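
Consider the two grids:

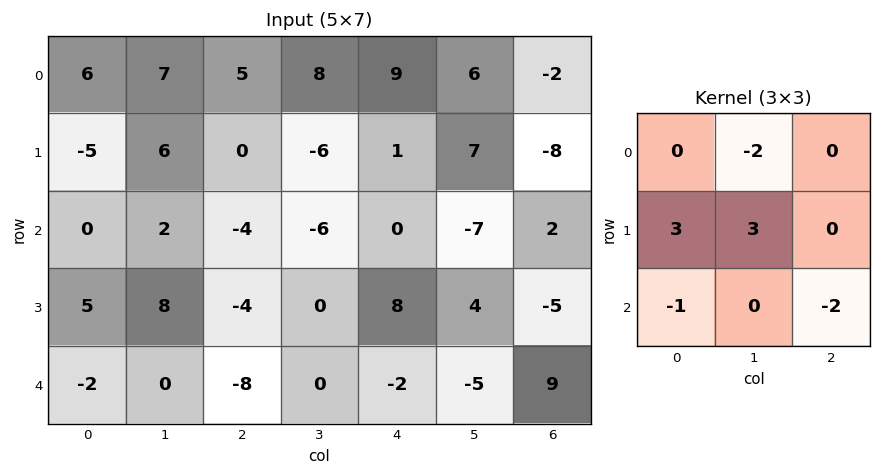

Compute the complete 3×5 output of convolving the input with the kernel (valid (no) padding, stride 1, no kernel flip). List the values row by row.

-3 18 -30 -13 8
-3 -14 -30 -28 -33
53 20 12 34 34

Output[0,0]: The receptive field on the input at this output position is [6 7 5 / -5 6 0 / 0 2 -4]. Elementwise product with the kernel and sum: 7·-2 + -5·3 + 6·3 + 0·-1 + -4·-2.
Output[0,1]: The receptive field on the input at this output position is [7 5 8 / 6 0 -6 / 2 -4 -6]. Elementwise product with the kernel and sum: 5·-2 + 6·3 + 0·3 + 2·-1 + -6·-2.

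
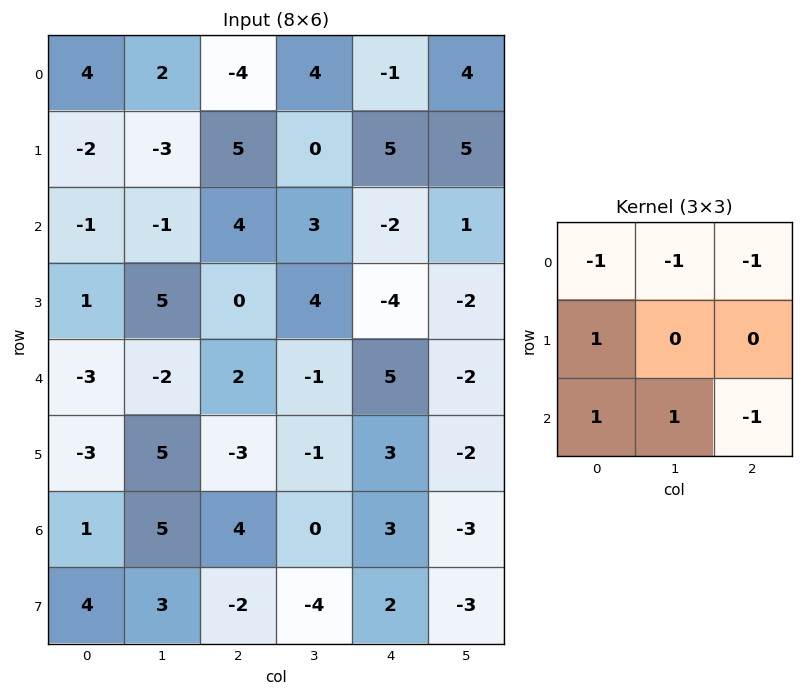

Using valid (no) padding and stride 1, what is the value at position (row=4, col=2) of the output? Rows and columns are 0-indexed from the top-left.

-8

The receptive field on the input at this output position is [2 -1 5 / -3 -1 3 / 4 0 3]. Elementwise product with the kernel and sum: 2·-1 + -1·-1 + 5·-1 + -3·1 + 4·1 + 0·1 + 3·-1.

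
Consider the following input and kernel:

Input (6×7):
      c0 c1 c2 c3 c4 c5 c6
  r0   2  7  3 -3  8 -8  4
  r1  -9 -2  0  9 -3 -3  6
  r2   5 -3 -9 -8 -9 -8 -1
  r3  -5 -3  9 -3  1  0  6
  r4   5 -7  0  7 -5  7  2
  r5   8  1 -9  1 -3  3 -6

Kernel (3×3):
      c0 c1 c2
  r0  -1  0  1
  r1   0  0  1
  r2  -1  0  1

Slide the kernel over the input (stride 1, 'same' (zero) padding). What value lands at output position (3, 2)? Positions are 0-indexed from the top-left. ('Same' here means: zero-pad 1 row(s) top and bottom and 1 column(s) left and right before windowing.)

6

The receptive field on the zero-padded input at this output position is [-3 -9 -8 / -3 9 -3 / -7 0 7]. Elementwise product with the kernel and sum: -3·-1 + -8·1 + -3·1 + -7·-1 + 7·1.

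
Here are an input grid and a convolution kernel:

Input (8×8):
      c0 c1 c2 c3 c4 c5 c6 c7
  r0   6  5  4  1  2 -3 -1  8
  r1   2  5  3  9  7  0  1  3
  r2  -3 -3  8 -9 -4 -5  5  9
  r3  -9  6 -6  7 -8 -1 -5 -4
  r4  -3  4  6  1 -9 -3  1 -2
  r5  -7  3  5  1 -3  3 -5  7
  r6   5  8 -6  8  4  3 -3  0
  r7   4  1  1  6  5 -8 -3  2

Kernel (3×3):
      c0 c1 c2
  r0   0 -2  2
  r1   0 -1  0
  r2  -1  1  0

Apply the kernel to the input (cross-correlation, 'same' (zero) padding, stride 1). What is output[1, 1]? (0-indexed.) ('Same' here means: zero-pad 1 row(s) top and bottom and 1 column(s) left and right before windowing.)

The receptive field on the zero-padded input at this output position is [6 5 4 / 2 5 3 / -3 -3 8]. Elementwise product with the kernel and sum: 5·-2 + 4·2 + 5·-1 + -3·-1 + -3·1.

-7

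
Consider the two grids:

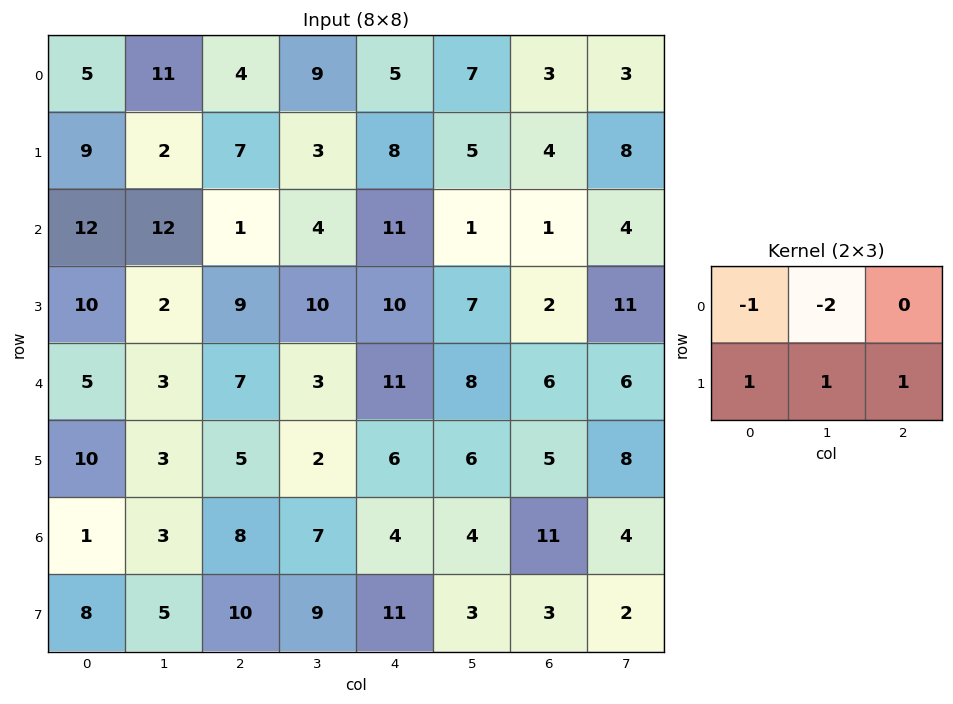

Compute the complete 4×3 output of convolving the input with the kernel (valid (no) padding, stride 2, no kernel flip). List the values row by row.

-9 -4 -2
-15 20 6
7 0 -10
16 8 5

Output[0,0]: The receptive field on the input at this output position is [5 11 4 / 9 2 7]. Elementwise product with the kernel and sum: 5·-1 + 11·-2 + 9·1 + 2·1 + 7·1.
Output[0,1]: The receptive field on the input at this output position is [4 9 5 / 7 3 8]. Elementwise product with the kernel and sum: 4·-1 + 9·-2 + 7·1 + 3·1 + 8·1.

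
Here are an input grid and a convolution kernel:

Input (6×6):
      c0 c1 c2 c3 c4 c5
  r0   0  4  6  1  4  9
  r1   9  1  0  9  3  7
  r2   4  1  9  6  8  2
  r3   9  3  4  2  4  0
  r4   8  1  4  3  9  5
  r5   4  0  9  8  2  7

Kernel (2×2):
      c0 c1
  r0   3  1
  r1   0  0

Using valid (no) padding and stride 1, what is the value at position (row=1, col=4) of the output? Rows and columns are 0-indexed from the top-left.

The receptive field on the input at this output position is [3 7 / 8 2]. Elementwise product with the kernel and sum: 3·3 + 7·1.

16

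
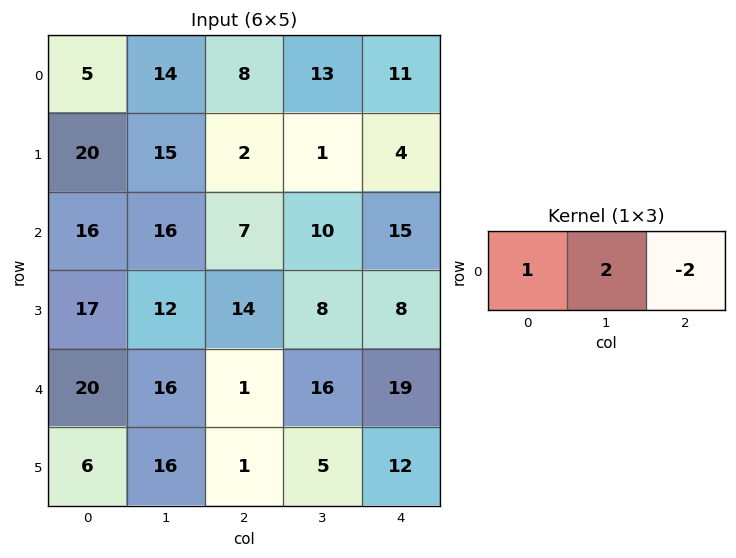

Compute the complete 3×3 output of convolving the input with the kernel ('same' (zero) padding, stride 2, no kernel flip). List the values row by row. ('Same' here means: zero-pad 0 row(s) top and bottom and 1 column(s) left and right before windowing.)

-18 4 35
0 10 40
8 -14 54

Output[0,0]: The receptive field on the zero-padded input at this output position is [0 5 14]. Elementwise product with the kernel and sum: 0·1 + 5·2 + 14·-2.
Output[0,1]: The receptive field on the zero-padded input at this output position is [14 8 13]. Elementwise product with the kernel and sum: 14·1 + 8·2 + 13·-2.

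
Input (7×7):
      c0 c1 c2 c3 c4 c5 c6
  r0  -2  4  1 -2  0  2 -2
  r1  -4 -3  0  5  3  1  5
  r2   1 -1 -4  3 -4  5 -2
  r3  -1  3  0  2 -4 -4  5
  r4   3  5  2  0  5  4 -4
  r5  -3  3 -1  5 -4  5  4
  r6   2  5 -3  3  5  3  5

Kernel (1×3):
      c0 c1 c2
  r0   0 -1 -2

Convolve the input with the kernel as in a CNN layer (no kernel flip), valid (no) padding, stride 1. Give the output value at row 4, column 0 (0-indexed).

The receptive field on the input at this output position is [3 5 2]. Elementwise product with the kernel and sum: 5·-1 + 2·-2.

-9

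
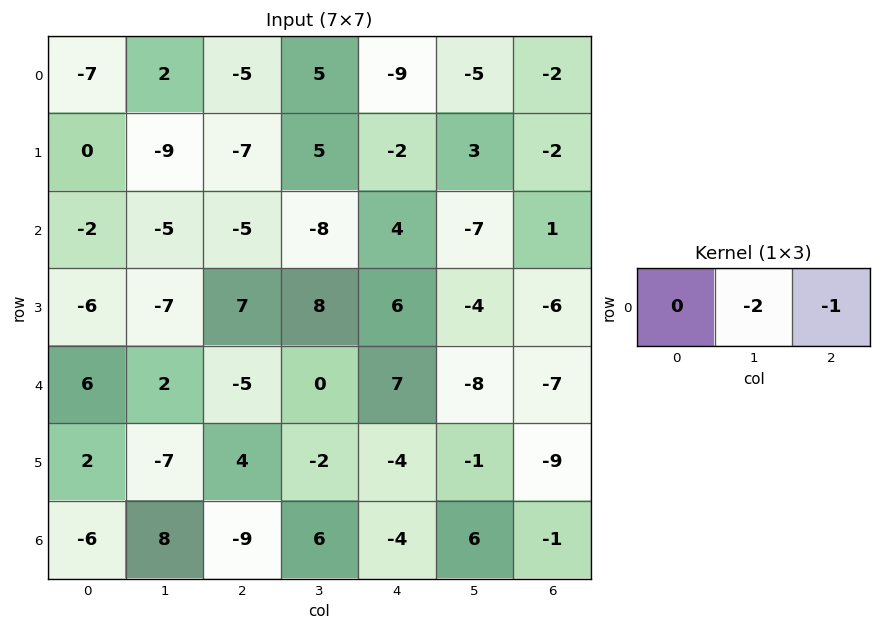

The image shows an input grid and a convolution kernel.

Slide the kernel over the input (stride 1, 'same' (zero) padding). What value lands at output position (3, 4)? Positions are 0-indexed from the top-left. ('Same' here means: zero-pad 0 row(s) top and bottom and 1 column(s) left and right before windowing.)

The receptive field on the zero-padded input at this output position is [8 6 -4]. Elementwise product with the kernel and sum: 6·-2 + -4·-1.

-8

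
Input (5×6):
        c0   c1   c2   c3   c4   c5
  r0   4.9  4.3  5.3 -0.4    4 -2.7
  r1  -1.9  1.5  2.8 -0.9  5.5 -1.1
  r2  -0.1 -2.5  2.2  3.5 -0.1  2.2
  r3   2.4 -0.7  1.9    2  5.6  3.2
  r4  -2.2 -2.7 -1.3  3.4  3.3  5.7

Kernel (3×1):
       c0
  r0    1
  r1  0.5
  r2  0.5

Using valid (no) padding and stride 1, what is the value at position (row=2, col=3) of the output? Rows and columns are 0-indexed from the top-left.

6.2

The receptive field on the input at this output position is [3.5 / 2 / 3.4]. Elementwise product with the kernel and sum: 3.5·1 + 2·0.5 + 3.4·0.5.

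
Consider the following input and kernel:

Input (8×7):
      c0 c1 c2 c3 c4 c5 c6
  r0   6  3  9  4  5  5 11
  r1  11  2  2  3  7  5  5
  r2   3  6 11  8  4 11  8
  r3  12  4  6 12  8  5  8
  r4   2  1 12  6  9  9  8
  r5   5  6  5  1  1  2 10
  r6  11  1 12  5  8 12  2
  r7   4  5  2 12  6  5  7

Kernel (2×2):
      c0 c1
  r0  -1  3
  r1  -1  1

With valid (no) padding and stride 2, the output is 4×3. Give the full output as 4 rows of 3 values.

-6 4 8
7 19 26
2 2 19
-7 13 27

Output[0,0]: The receptive field on the input at this output position is [6 3 / 11 2]. Elementwise product with the kernel and sum: 6·-1 + 3·3 + 11·-1 + 2·1.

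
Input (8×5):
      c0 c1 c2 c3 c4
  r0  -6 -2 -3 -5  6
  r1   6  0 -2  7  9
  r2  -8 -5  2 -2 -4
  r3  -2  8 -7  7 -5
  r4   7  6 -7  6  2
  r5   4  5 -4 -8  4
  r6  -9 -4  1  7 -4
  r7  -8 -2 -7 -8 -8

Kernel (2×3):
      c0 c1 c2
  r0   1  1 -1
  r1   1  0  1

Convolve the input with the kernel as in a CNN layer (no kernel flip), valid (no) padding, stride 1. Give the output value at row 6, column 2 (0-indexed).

The receptive field on the input at this output position is [1 7 -4 / -7 -8 -8]. Elementwise product with the kernel and sum: 1·1 + 7·1 + -4·-1 + -7·1 + -8·1.

-3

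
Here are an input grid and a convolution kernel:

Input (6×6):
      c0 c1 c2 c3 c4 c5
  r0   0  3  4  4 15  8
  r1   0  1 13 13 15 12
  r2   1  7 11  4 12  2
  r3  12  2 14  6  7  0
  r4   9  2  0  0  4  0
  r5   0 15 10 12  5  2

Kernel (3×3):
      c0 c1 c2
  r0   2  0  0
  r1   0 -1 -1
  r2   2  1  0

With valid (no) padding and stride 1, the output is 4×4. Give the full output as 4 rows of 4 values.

-5 5 6 1
8 5 44 31
6 -2 9 5
37 44 56 37

Output[0,0]: The receptive field on the input at this output position is [0 3 4 / 0 1 13 / 1 7 11]. Elementwise product with the kernel and sum: 0·2 + 1·-1 + 13·-1 + 1·2 + 7·1.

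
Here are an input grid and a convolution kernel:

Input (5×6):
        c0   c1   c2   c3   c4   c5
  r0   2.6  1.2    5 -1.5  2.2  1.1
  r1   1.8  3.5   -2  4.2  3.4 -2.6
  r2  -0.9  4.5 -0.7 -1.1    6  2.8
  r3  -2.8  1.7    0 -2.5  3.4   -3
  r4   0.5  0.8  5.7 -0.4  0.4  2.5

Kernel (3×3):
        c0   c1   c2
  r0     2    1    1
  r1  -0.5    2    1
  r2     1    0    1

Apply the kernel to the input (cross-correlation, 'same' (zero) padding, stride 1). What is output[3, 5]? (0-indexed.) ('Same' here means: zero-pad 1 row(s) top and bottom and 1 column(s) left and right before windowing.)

The receptive field on the zero-padded input at this output position is [6 2.8 0 / 3.4 -3 0 / 0.4 2.5 0]. Elementwise product with the kernel and sum: 6·2 + 2.8·1 + 0·1 + 3.4·-0.5 + -3·2 + 0·1 + 0.4·1 + 0·1.

7.5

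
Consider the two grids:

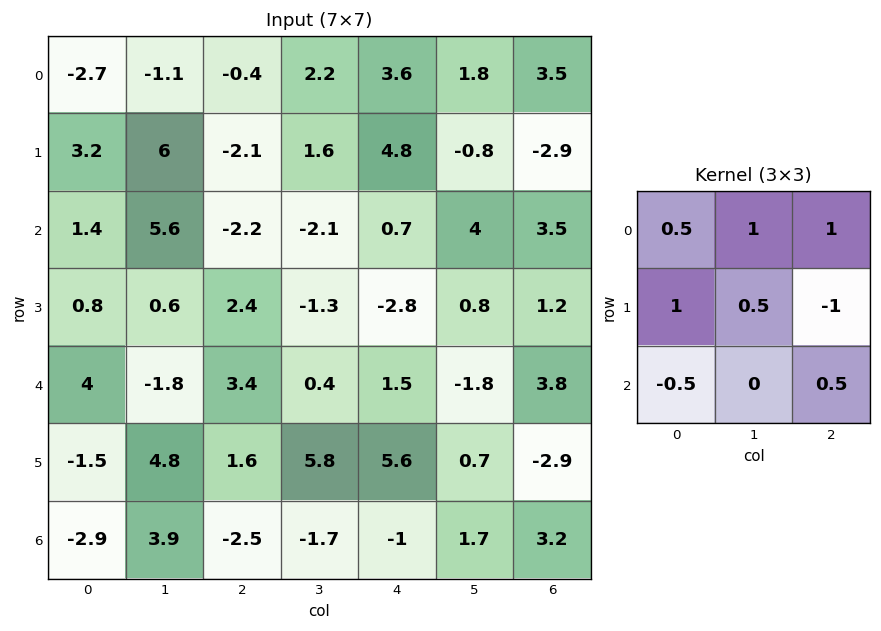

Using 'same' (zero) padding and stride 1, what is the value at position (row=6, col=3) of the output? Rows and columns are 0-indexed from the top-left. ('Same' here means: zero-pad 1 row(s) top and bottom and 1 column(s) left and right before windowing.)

9.85

The receptive field on the zero-padded input at this output position is [1.6 5.8 5.6 / -2.5 -1.7 -1 / 0 0 0]. Elementwise product with the kernel and sum: 1.6·0.5 + 5.8·1 + 5.6·1 + -2.5·1 + -1.7·0.5 + -1·-1 + 0·-0.5 + 0·0.5.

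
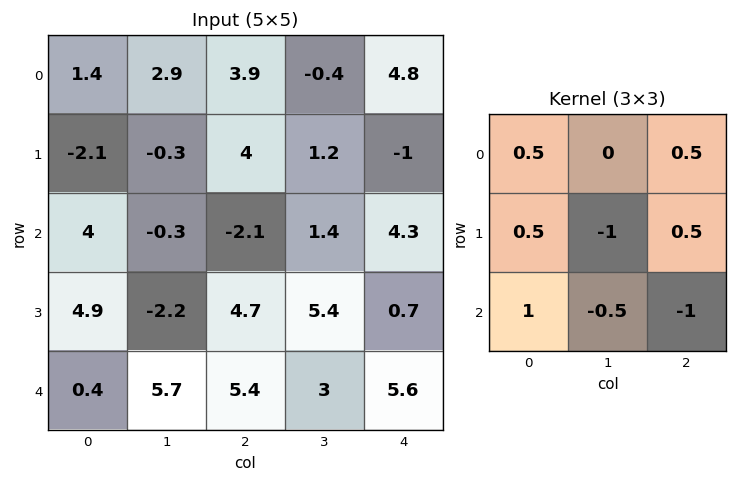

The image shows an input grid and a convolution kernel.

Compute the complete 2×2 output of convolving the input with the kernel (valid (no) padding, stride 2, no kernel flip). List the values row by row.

Output[0,0]: The receptive field on the input at this output position is [1.4 2.9 3.9 / -2.1 -0.3 4 / 4 -0.3 -2.1]. Elementwise product with the kernel and sum: 1.4·0.5 + 3.9·0.5 + -2.1·0.5 + -0.3·-1 + 4·0.5 + 4·1 + -0.3·-0.5 + -2.1·-1.

10.15 -2.45
0.1 -3.3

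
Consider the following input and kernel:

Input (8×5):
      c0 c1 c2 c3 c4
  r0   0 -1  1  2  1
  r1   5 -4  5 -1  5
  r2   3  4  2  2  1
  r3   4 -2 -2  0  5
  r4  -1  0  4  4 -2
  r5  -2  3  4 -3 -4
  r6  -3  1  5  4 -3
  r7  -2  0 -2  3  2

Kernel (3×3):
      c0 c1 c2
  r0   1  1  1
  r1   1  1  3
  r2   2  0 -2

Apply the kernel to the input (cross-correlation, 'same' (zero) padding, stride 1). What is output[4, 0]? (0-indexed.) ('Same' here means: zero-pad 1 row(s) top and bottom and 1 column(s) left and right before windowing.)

The receptive field on the zero-padded input at this output position is [0 4 -2 / 0 -1 0 / 0 -2 3]. Elementwise product with the kernel and sum: 0·1 + 4·1 + -2·1 + 0·1 + -1·1 + 0·3 + 0·2 + 3·-2.

-5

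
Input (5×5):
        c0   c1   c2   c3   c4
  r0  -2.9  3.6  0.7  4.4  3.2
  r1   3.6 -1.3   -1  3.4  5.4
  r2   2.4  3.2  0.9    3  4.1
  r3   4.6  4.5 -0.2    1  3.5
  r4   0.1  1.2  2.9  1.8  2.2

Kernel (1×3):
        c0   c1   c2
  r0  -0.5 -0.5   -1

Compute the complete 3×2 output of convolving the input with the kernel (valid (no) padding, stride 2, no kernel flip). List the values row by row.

Output[0,0]: The receptive field on the input at this output position is [-2.9 3.6 0.7]. Elementwise product with the kernel and sum: -2.9·-0.5 + 3.6·-0.5 + 0.7·-1.
Output[0,1]: The receptive field on the input at this output position is [0.7 4.4 3.2]. Elementwise product with the kernel and sum: 0.7·-0.5 + 4.4·-0.5 + 3.2·-1.

-1.05 -5.75
-3.7 -6.05
-3.55 -4.55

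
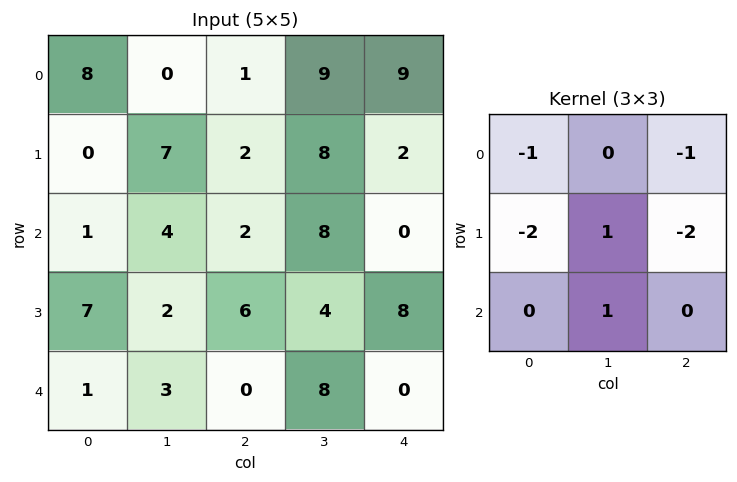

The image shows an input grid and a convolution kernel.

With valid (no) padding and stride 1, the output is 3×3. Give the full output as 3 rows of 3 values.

Output[0,0]: The receptive field on the input at this output position is [8 0 1 / 0 7 2 / 1 4 2]. Elementwise product with the kernel and sum: 8·-1 + 1·-1 + 0·-2 + 7·1 + 2·-2 + 4·1.
Output[0,1]: The receptive field on the input at this output position is [0 1 9 / 7 2 8 / 4 2 8]. Elementwise product with the kernel and sum: 0·-1 + 9·-1 + 7·-2 + 2·1 + 8·-2 + 2·1.

-2 -35 -2
-2 -31 4
-24 -18 -18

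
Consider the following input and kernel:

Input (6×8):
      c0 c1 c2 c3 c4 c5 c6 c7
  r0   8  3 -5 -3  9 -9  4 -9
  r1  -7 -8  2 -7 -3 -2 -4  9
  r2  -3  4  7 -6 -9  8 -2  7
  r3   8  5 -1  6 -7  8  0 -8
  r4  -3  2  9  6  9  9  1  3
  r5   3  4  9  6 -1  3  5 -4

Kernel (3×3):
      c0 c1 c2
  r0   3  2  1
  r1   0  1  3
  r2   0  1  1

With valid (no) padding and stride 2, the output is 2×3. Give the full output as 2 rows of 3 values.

34 -43 5
19 0 5

Output[0,0]: The receptive field on the input at this output position is [8 3 -5 / -7 -8 2 / -3 4 7]. Elementwise product with the kernel and sum: 8·3 + 3·2 + -5·1 + -8·1 + 2·3 + 4·1 + 7·1.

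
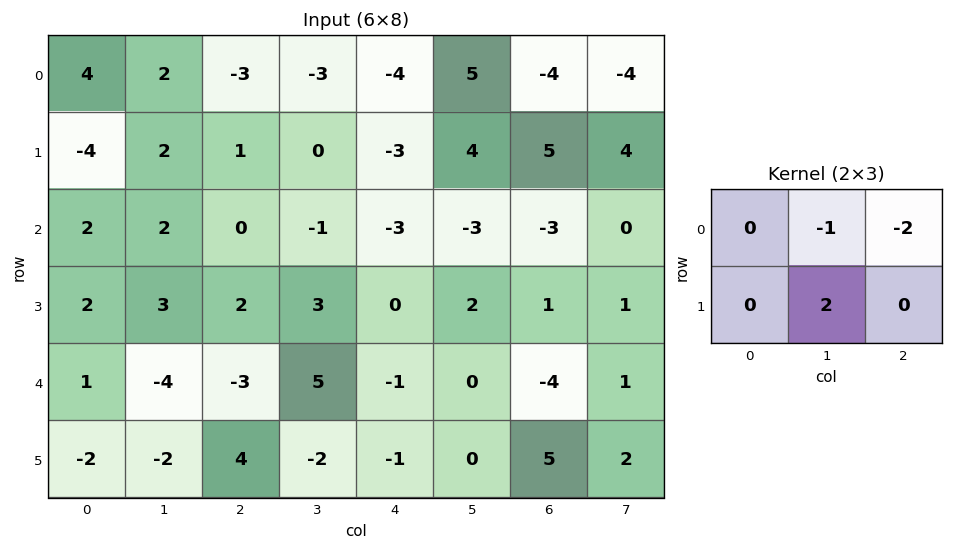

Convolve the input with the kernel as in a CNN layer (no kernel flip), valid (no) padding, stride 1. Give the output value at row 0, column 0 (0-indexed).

The receptive field on the input at this output position is [4 2 -3 / -4 2 1]. Elementwise product with the kernel and sum: 2·-1 + -3·-2 + 2·2.

8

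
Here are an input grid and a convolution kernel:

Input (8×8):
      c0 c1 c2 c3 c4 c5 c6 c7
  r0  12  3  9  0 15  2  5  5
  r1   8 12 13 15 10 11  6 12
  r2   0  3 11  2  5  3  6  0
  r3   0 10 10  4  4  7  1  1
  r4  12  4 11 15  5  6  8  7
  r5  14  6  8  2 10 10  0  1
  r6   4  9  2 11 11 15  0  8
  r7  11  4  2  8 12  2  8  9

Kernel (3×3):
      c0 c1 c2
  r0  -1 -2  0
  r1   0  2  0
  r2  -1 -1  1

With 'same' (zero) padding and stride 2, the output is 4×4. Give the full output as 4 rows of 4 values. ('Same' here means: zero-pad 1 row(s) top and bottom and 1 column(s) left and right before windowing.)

28 8 16 5
-6 -32 -26 -18
16 -20 -4 -2
-27 -16 -18 -11

Output[0,0]: The receptive field on the zero-padded input at this output position is [0 0 0 / 0 12 3 / 0 8 12]. Elementwise product with the kernel and sum: 0·-1 + 0·-2 + 12·2 + 0·-1 + 8·-1 + 12·1.
Output[0,1]: The receptive field on the zero-padded input at this output position is [0 0 0 / 3 9 0 / 12 13 15]. Elementwise product with the kernel and sum: 0·-1 + 0·-2 + 9·2 + 12·-1 + 13·-1 + 15·1.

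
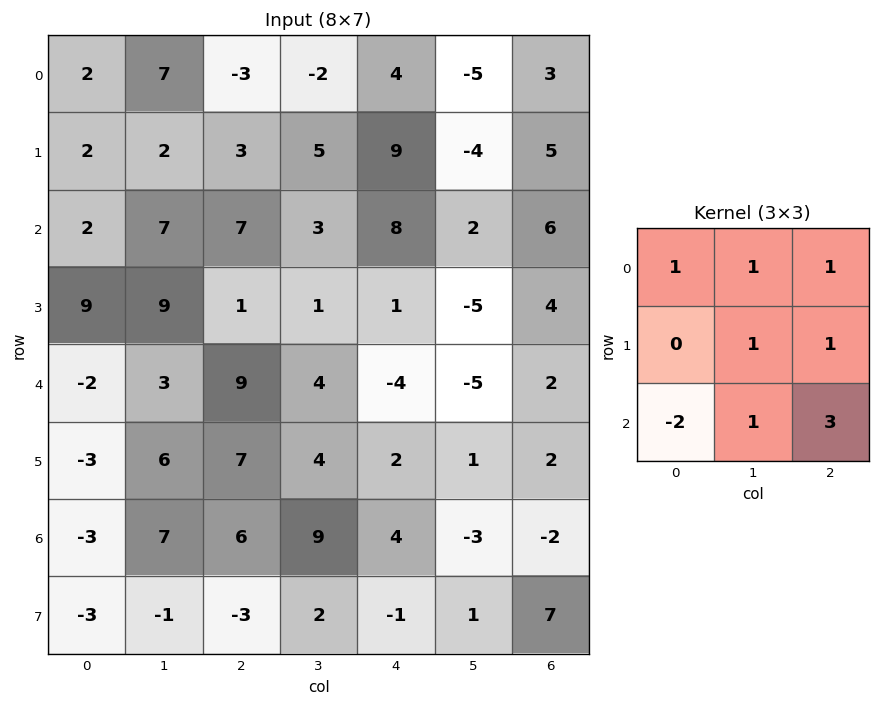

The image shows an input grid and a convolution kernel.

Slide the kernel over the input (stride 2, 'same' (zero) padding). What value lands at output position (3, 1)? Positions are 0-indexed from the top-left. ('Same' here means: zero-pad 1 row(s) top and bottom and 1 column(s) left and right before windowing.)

37

The receptive field on the zero-padded input at this output position is [6 7 4 / 7 6 9 / -1 -3 2]. Elementwise product with the kernel and sum: 6·1 + 7·1 + 4·1 + 6·1 + 9·1 + -1·-2 + -3·1 + 2·3.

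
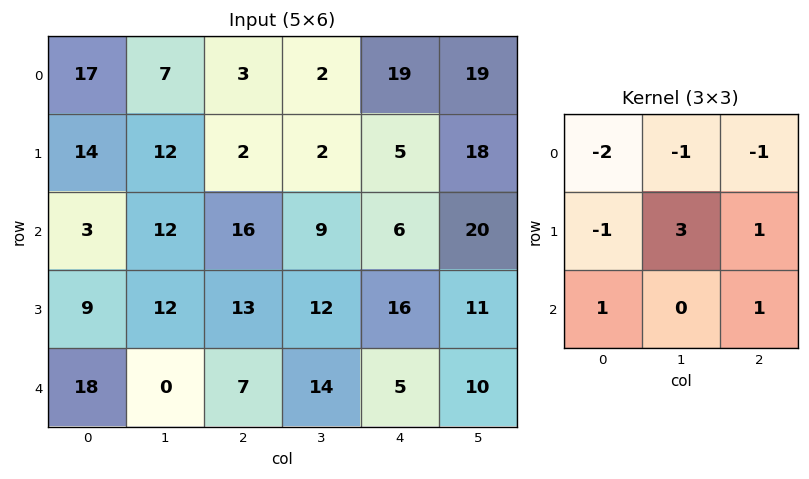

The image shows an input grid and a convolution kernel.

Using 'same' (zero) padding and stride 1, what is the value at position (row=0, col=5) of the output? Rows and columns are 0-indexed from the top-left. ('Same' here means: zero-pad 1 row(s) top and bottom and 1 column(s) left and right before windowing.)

The receptive field on the zero-padded input at this output position is [0 0 0 / 19 19 0 / 5 18 0]. Elementwise product with the kernel and sum: 0·-2 + 0·-1 + 0·-1 + 19·-1 + 19·3 + 0·1 + 5·1 + 0·1.

43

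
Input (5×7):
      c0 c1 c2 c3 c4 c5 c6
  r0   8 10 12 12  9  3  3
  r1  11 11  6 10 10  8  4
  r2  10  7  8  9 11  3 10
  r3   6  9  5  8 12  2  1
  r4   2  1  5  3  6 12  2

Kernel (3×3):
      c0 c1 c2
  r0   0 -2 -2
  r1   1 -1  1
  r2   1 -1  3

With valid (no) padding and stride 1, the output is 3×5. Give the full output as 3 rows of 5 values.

-11 -7 -4 -9 32
-11 4 3 -33 7
-12 -17 -11 3 -15

Output[0,0]: The receptive field on the input at this output position is [8 10 12 / 11 11 6 / 10 7 8]. Elementwise product with the kernel and sum: 10·-2 + 12·-2 + 11·1 + 11·-1 + 6·1 + 10·1 + 7·-1 + 8·3.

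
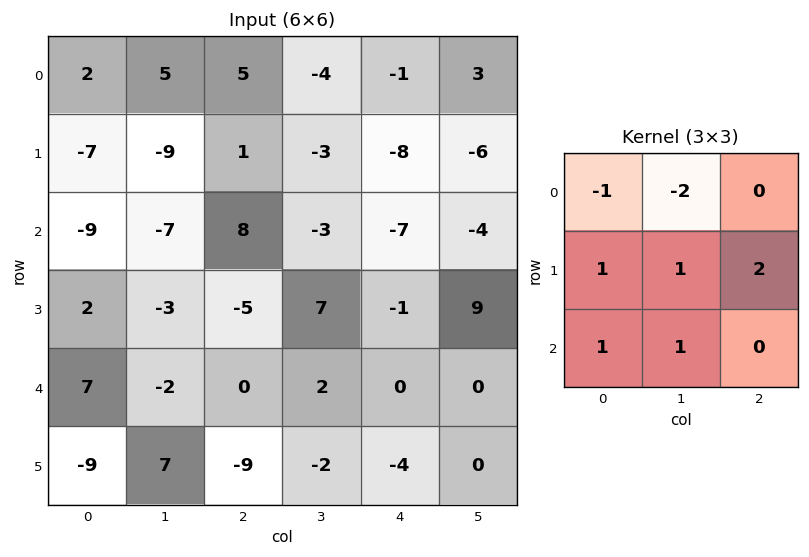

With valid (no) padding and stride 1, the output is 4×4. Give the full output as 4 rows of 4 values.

Output[0,0]: The receptive field on the input at this output position is [2 5 5 / -7 -9 1 / -9 -7 8]. Elementwise product with the kernel and sum: 2·-1 + 5·-2 + -7·1 + -9·1 + 1·2 + -9·1 + -7·1.
Output[0,1]: The receptive field on the input at this output position is [5 5 -4 / -9 1 -3 / -7 8 -3]. Elementwise product with the kernel and sum: 5·-1 + 5·-2 + -9·1 + 1·1 + -3·2 + -7·1 + 8·1.

-42 -28 -10 -27
24 -6 -2 7
17 -5 0 43
7 13 -18 -9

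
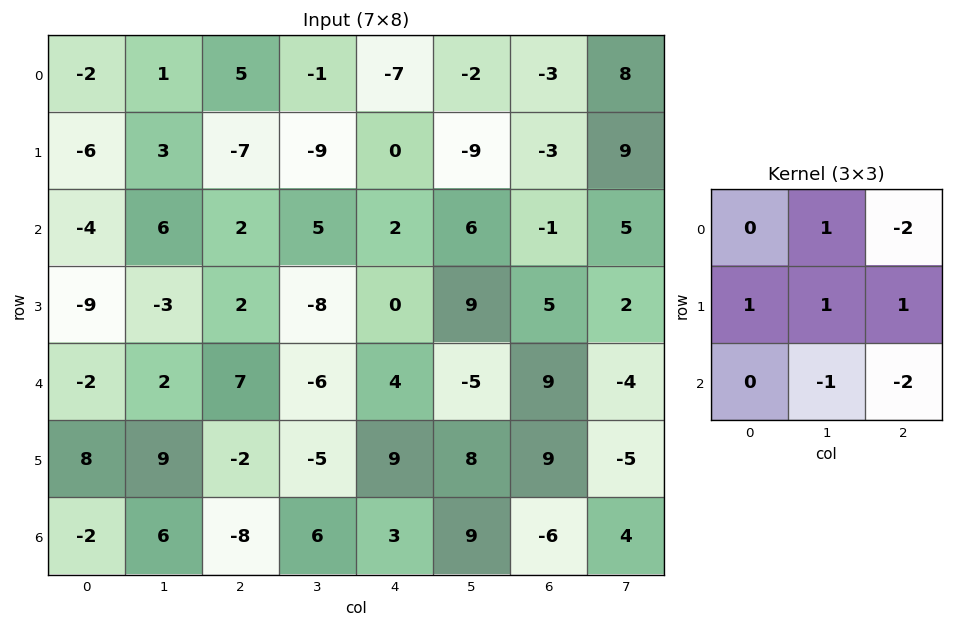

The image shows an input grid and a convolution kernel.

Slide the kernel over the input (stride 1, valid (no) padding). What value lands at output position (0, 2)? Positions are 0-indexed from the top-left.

-12

The receptive field on the input at this output position is [5 -1 -7 / -7 -9 0 / 2 5 2]. Elementwise product with the kernel and sum: -1·1 + -7·-2 + -7·1 + -9·1 + 0·1 + 5·-1 + 2·-2.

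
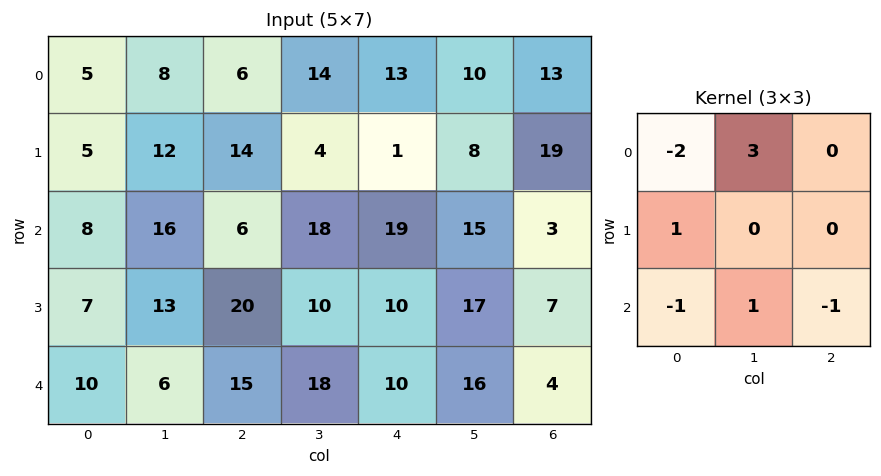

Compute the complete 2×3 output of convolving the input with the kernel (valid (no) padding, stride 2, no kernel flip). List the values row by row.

21 37 -2
20 55 19

Output[0,0]: The receptive field on the input at this output position is [5 8 6 / 5 12 14 / 8 16 6]. Elementwise product with the kernel and sum: 5·-2 + 8·3 + 5·1 + 8·-1 + 16·1 + 6·-1.
Output[0,1]: The receptive field on the input at this output position is [6 14 13 / 14 4 1 / 6 18 19]. Elementwise product with the kernel and sum: 6·-2 + 14·3 + 14·1 + 6·-1 + 18·1 + 19·-1.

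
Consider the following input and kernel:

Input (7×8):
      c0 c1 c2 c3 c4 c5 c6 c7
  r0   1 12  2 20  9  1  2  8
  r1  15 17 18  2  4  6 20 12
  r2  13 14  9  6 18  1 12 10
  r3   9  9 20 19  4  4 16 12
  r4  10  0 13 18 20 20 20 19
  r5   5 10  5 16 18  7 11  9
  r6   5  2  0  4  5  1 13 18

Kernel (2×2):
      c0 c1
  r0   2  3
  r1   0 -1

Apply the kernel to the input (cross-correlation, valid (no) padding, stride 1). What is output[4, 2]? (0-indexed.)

The receptive field on the input at this output position is [13 18 / 5 16]. Elementwise product with the kernel and sum: 13·2 + 18·3 + 16·-1.

64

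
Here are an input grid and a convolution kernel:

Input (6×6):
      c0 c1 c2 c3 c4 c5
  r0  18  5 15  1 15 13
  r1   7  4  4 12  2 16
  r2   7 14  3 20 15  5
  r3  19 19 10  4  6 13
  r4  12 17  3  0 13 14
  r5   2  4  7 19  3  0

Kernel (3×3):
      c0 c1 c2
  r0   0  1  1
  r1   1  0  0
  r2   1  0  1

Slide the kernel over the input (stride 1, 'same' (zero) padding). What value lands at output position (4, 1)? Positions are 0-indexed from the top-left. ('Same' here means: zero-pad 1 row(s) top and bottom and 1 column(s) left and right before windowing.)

The receptive field on the zero-padded input at this output position is [19 19 10 / 12 17 3 / 2 4 7]. Elementwise product with the kernel and sum: 19·1 + 10·1 + 12·1 + 2·1 + 7·1.

50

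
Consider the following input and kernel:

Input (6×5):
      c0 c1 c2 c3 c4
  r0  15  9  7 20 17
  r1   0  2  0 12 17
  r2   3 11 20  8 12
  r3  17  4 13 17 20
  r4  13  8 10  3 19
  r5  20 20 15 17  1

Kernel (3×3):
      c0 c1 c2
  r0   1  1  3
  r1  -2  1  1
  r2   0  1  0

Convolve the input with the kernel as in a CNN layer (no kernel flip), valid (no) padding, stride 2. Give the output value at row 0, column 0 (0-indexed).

The receptive field on the input at this output position is [15 9 7 / 0 2 0 / 3 11 20]. Elementwise product with the kernel and sum: 15·1 + 9·1 + 7·3 + 0·-2 + 2·1 + 0·1 + 11·1.

58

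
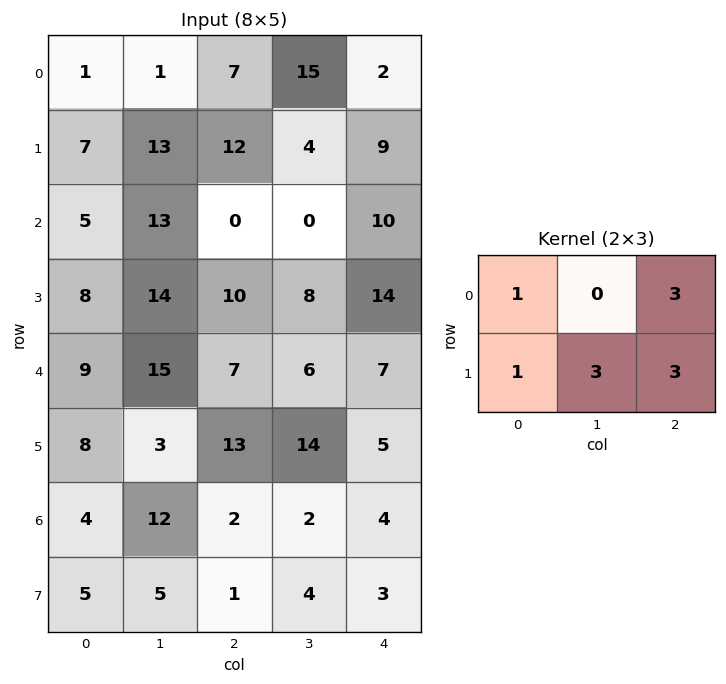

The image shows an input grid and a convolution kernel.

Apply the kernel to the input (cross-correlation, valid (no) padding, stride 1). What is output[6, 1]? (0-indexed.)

The receptive field on the input at this output position is [12 2 2 / 5 1 4]. Elementwise product with the kernel and sum: 12·1 + 2·3 + 5·1 + 1·3 + 4·3.

38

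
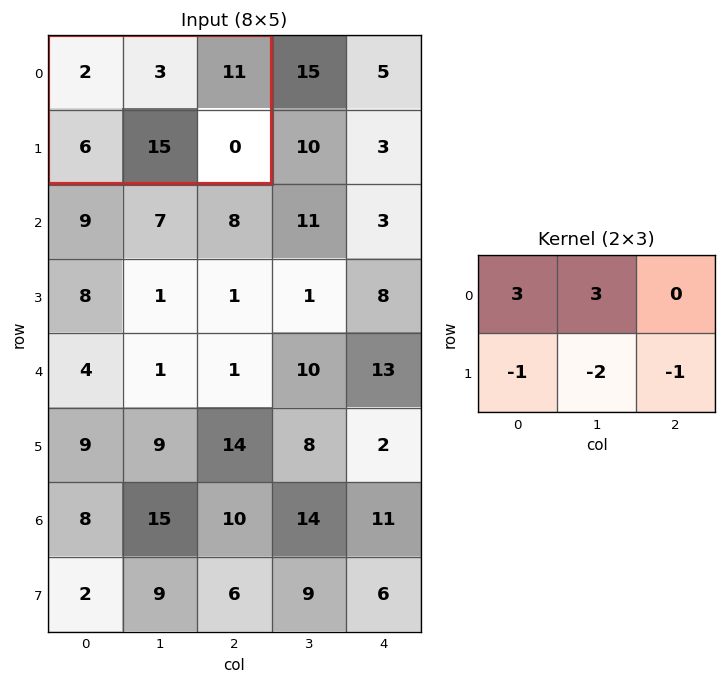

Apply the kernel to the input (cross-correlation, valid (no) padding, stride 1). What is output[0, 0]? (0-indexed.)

-21

The receptive field on the input at this output position is [2 3 11 / 6 15 0]. Elementwise product with the kernel and sum: 2·3 + 3·3 + 6·-1 + 15·-2 + 0·-1.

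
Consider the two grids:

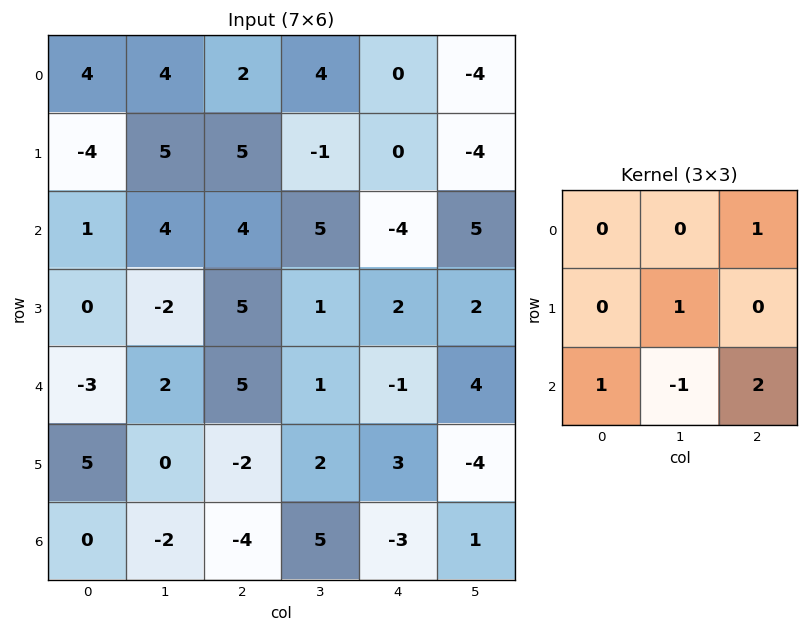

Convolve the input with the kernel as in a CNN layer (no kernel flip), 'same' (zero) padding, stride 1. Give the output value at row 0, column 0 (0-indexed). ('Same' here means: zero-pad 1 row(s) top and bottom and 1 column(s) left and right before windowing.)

18

The receptive field on the zero-padded input at this output position is [0 0 0 / 0 4 4 / 0 -4 5]. Elementwise product with the kernel and sum: 0·1 + 4·1 + 0·1 + -4·-1 + 5·2.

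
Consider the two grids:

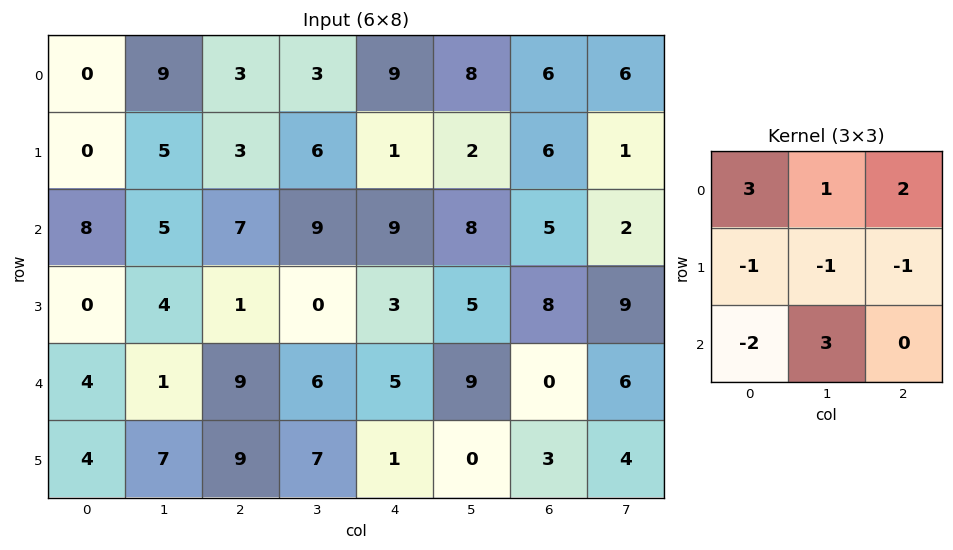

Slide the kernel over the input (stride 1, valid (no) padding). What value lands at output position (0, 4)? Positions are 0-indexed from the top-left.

44

The receptive field on the input at this output position is [9 8 6 / 1 2 6 / 9 8 5]. Elementwise product with the kernel and sum: 9·3 + 8·1 + 6·2 + 1·-1 + 2·-1 + 6·-1 + 9·-2 + 8·3.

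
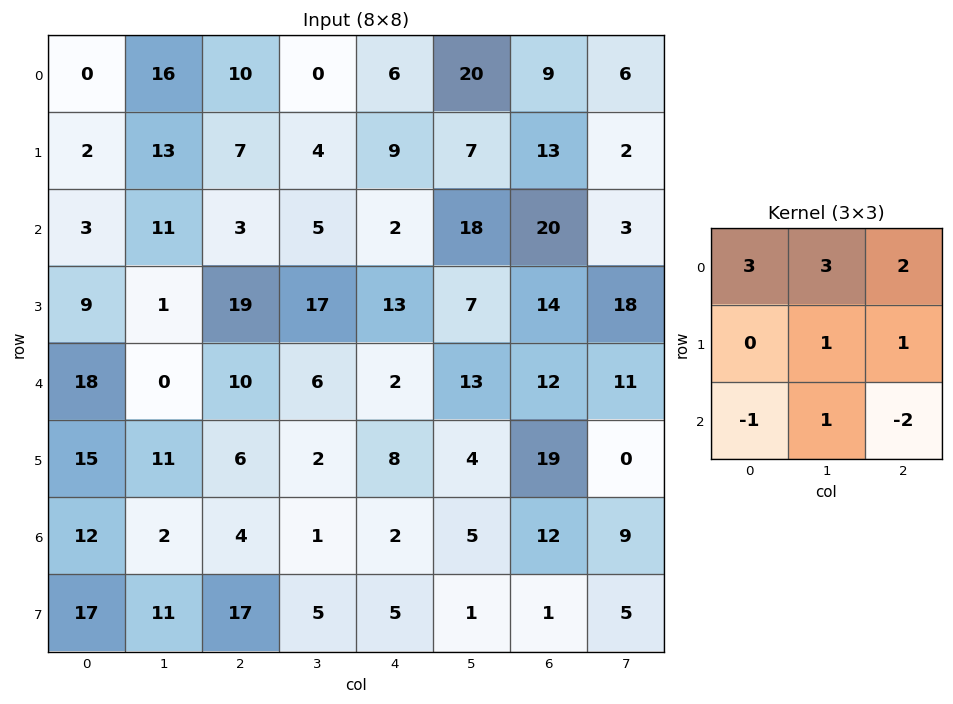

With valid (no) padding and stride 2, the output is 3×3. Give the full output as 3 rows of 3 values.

90 53 92
30 50 108
73 55 71

Output[0,0]: The receptive field on the input at this output position is [0 16 10 / 2 13 7 / 3 11 3]. Elementwise product with the kernel and sum: 0·3 + 16·3 + 10·2 + 13·1 + 7·1 + 3·-1 + 11·1 + 3·-2.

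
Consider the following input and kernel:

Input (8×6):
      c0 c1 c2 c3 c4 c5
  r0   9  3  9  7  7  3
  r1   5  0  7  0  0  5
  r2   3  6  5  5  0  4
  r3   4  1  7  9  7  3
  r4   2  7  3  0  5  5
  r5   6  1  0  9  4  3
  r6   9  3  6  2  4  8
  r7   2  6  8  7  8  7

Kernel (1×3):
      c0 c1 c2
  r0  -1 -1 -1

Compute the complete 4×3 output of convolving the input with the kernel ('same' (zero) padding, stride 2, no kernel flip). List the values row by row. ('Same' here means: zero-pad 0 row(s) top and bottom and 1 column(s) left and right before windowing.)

Output[0,0]: The receptive field on the zero-padded input at this output position is [0 9 3]. Elementwise product with the kernel and sum: 0·-1 + 9·-1 + 3·-1.

-12 -19 -17
-9 -16 -9
-9 -10 -10
-12 -11 -14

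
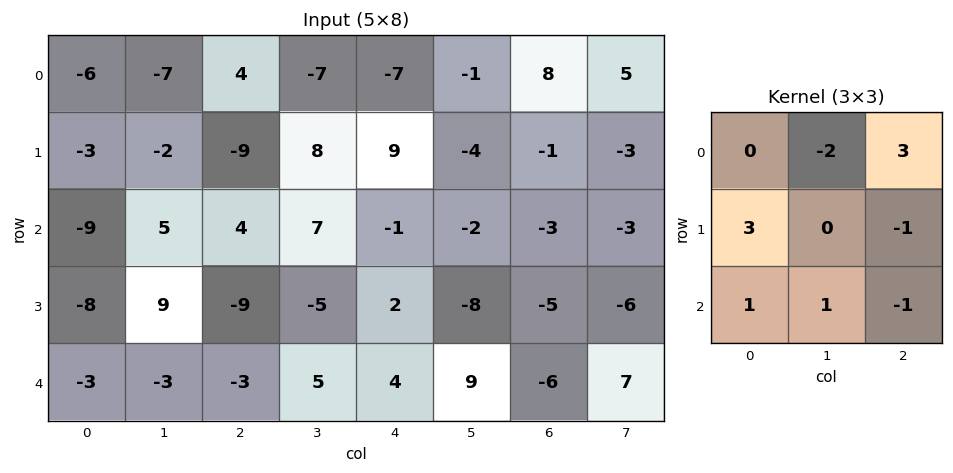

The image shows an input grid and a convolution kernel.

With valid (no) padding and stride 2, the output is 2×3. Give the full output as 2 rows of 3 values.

18 -31 54
-16 -48 25

Output[0,0]: The receptive field on the input at this output position is [-6 -7 4 / -3 -2 -9 / -9 5 4]. Elementwise product with the kernel and sum: -7·-2 + 4·3 + -3·3 + -9·-1 + -9·1 + 5·1 + 4·-1.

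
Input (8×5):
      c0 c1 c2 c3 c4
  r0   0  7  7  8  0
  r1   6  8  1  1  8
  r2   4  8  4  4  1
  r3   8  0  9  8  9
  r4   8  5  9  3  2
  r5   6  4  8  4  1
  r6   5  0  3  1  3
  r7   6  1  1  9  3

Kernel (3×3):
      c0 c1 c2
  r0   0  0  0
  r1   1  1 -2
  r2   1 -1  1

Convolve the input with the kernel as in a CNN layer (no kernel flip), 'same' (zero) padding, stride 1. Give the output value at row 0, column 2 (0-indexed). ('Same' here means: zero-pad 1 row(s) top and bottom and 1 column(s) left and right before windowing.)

6

The receptive field on the zero-padded input at this output position is [0 0 0 / 7 7 8 / 8 1 1]. Elementwise product with the kernel and sum: 7·1 + 7·1 + 8·-2 + 8·1 + 1·-1 + 1·1.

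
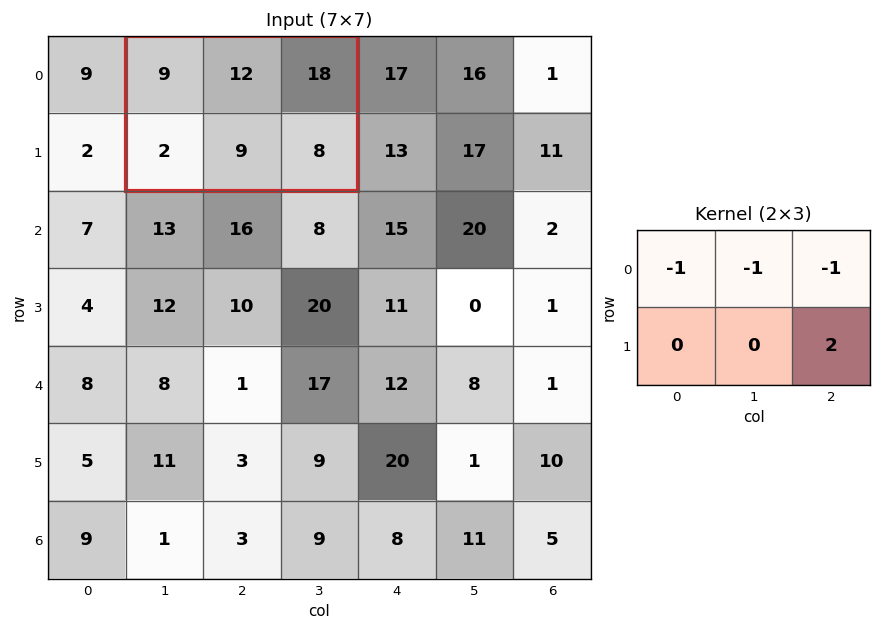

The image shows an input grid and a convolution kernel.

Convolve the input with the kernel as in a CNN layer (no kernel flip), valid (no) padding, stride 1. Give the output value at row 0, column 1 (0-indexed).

The receptive field on the input at this output position is [9 12 18 / 2 9 8]. Elementwise product with the kernel and sum: 9·-1 + 12·-1 + 18·-1 + 8·2.

-23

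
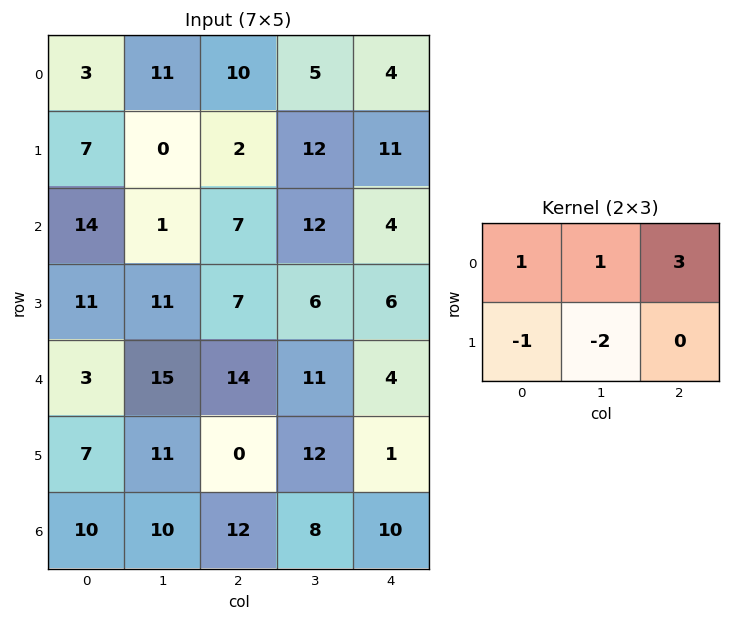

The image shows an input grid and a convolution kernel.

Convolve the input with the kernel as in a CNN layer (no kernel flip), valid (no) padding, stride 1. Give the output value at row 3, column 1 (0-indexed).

The receptive field on the input at this output position is [11 7 6 / 15 14 11]. Elementwise product with the kernel and sum: 11·1 + 7·1 + 6·3 + 15·-1 + 14·-2.

-7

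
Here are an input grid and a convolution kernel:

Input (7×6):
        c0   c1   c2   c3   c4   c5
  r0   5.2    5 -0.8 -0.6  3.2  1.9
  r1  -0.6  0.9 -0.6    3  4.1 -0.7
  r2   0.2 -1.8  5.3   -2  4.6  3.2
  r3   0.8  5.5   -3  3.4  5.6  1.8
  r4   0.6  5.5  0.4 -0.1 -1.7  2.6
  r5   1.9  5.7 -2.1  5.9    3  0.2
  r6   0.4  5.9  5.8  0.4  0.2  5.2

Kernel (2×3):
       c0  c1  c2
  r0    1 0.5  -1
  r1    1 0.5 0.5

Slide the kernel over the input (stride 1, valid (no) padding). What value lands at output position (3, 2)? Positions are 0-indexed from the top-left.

The receptive field on the input at this output position is [-3 3.4 5.6 / 0.4 -0.1 -1.7]. Elementwise product with the kernel and sum: -3·1 + 3.4·0.5 + 5.6·-1 + 0.4·1 + -0.1·0.5 + -1.7·0.5.

-7.4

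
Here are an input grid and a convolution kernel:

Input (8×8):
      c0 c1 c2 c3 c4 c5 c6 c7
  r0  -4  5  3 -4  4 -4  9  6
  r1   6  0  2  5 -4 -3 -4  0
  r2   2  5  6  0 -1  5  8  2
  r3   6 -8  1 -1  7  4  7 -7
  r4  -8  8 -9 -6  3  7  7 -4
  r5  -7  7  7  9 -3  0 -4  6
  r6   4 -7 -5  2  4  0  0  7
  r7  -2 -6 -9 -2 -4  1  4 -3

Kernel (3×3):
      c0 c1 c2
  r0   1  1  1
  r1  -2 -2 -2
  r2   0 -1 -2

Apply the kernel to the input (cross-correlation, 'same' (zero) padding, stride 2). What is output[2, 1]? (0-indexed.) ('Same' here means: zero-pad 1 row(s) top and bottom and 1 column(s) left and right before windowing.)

-19

The receptive field on the zero-padded input at this output position is [-8 1 -1 / 8 -9 -6 / 7 7 9]. Elementwise product with the kernel and sum: -8·1 + 1·1 + -1·1 + 8·-2 + -9·-2 + -6·-2 + 7·-1 + 9·-2.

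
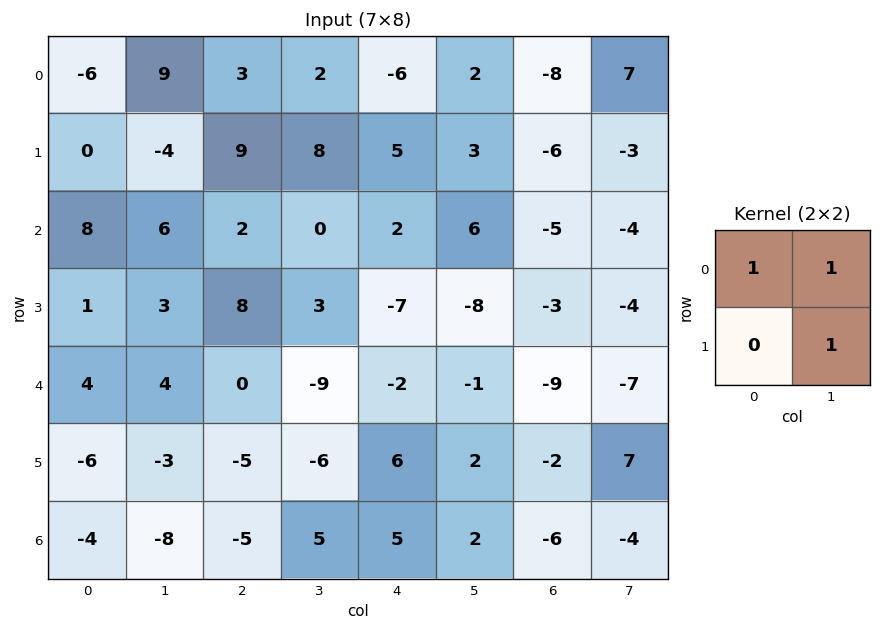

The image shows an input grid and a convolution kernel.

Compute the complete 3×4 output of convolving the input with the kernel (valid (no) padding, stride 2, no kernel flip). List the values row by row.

-1 13 -1 -4
17 5 0 -13
5 -15 -1 -9

Output[0,0]: The receptive field on the input at this output position is [-6 9 / 0 -4]. Elementwise product with the kernel and sum: -6·1 + 9·1 + -4·1.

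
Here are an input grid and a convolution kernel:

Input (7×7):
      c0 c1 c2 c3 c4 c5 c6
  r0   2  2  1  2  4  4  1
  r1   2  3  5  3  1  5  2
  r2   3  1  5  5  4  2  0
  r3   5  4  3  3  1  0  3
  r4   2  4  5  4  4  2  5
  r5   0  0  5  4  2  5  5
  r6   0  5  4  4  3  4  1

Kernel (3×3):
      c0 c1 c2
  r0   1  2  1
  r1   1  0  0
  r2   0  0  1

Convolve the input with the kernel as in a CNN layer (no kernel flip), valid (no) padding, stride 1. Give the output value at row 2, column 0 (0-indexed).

The receptive field on the input at this output position is [3 1 5 / 5 4 3 / 2 4 5]. Elementwise product with the kernel and sum: 3·1 + 1·2 + 5·1 + 5·1 + 5·1.

20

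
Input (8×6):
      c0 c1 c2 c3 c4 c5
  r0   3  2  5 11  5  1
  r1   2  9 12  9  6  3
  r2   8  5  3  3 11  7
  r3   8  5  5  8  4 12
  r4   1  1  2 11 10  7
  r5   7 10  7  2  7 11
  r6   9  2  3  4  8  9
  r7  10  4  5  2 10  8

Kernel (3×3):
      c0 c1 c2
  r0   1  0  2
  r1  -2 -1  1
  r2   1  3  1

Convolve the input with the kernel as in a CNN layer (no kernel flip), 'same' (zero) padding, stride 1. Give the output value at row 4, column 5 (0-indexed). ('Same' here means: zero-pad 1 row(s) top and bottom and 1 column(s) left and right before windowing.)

The receptive field on the zero-padded input at this output position is [4 12 0 / 10 7 0 / 7 11 0]. Elementwise product with the kernel and sum: 4·1 + 0·2 + 10·-2 + 7·-1 + 0·1 + 7·1 + 11·3 + 0·1.

17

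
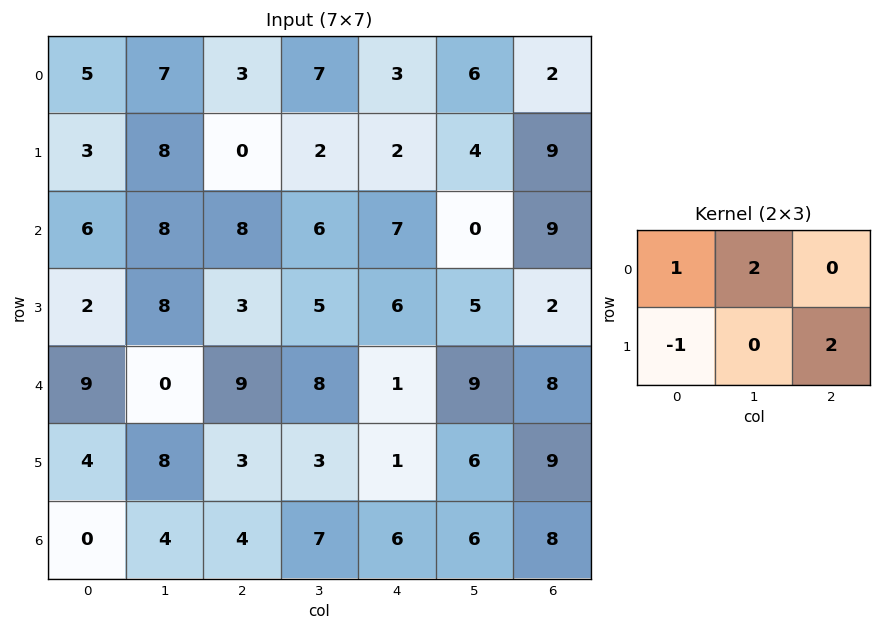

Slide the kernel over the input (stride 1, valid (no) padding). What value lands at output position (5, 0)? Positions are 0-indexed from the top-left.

The receptive field on the input at this output position is [4 8 3 / 0 4 4]. Elementwise product with the kernel and sum: 4·1 + 8·2 + 0·-1 + 4·2.

28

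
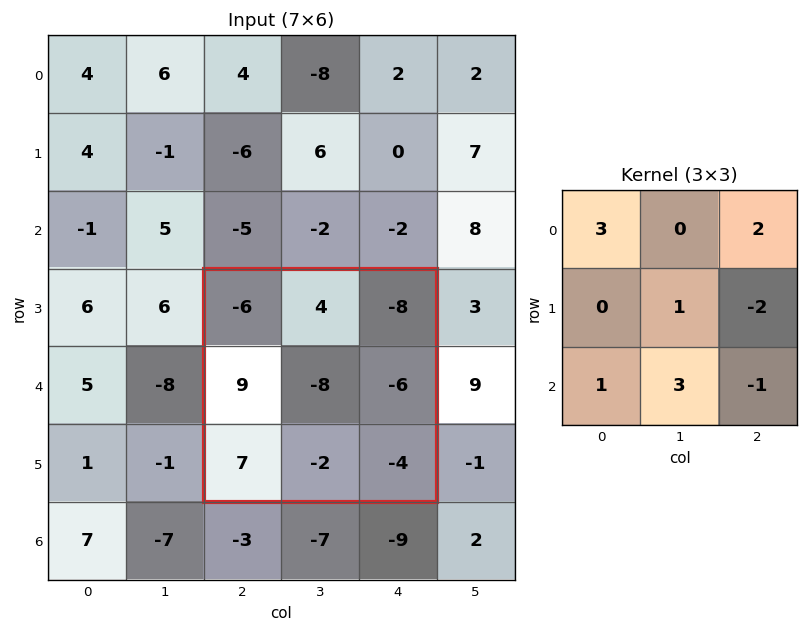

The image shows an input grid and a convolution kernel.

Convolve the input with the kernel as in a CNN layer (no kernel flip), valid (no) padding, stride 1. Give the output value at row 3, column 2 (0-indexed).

-25

The receptive field on the input at this output position is [-6 4 -8 / 9 -8 -6 / 7 -2 -4]. Elementwise product with the kernel and sum: -6·3 + -8·2 + -8·1 + -6·-2 + 7·1 + -2·3 + -4·-1.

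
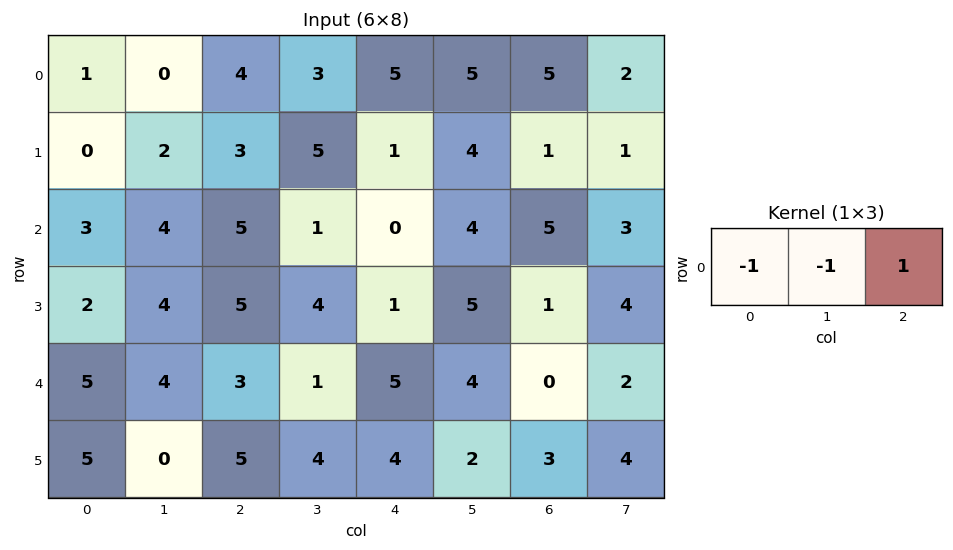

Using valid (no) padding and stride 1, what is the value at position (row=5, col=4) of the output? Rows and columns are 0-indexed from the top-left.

-3

The receptive field on the input at this output position is [4 2 3]. Elementwise product with the kernel and sum: 4·-1 + 2·-1 + 3·1.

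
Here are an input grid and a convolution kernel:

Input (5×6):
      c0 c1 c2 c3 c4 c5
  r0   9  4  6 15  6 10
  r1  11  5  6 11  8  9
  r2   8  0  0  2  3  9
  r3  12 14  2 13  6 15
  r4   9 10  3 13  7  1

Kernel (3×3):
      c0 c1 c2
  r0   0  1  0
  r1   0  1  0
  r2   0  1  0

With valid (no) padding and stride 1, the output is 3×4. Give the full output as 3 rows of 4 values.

9 12 28 17
19 8 26 17
24 5 28 16

Output[0,0]: The receptive field on the input at this output position is [9 4 6 / 11 5 6 / 8 0 0]. Elementwise product with the kernel and sum: 4·1 + 5·1 + 0·1.
Output[0,1]: The receptive field on the input at this output position is [4 6 15 / 5 6 11 / 0 0 2]. Elementwise product with the kernel and sum: 6·1 + 6·1 + 0·1.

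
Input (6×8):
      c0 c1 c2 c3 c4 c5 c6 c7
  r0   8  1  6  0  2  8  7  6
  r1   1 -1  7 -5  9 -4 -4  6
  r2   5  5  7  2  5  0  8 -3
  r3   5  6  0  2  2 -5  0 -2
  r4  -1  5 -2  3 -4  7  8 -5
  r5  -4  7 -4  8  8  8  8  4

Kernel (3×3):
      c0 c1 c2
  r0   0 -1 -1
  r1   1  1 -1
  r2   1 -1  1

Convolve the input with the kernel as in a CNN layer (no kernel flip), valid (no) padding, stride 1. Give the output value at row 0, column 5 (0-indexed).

-38

The receptive field on the input at this output position is [8 7 6 / -4 -4 6 / 0 8 -3]. Elementwise product with the kernel and sum: 7·-1 + 6·-1 + -4·1 + -4·1 + 6·-1 + 0·1 + 8·-1 + -3·1.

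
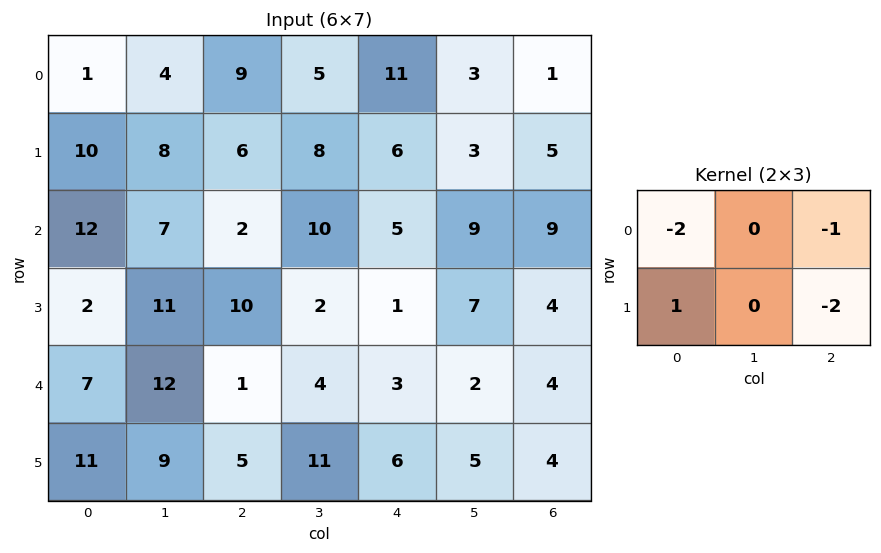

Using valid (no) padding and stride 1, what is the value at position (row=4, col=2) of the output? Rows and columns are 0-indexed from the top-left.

The receptive field on the input at this output position is [1 4 3 / 5 11 6]. Elementwise product with the kernel and sum: 1·-2 + 3·-1 + 5·1 + 6·-2.

-12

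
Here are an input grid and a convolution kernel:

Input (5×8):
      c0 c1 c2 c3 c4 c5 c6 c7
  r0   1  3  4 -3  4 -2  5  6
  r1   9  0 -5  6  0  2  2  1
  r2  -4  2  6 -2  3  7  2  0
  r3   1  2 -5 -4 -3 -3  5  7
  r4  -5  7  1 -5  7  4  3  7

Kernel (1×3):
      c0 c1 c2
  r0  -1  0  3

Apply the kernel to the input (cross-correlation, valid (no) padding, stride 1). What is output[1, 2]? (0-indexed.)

5

The receptive field on the input at this output position is [-5 6 0]. Elementwise product with the kernel and sum: -5·-1 + 0·3.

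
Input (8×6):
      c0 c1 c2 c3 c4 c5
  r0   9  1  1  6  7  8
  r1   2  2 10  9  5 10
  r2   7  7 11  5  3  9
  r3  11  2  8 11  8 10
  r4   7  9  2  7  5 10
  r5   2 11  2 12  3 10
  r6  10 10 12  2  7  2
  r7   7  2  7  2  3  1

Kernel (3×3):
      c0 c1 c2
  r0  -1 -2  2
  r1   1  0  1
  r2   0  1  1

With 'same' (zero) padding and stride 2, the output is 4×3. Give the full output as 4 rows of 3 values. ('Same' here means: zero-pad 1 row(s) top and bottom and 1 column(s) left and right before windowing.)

5 26 29
20 27 33
4 34 23
37 30 10

Output[0,0]: The receptive field on the zero-padded input at this output position is [0 0 0 / 0 9 1 / 0 2 2]. Elementwise product with the kernel and sum: 0·-1 + 0·-2 + 0·2 + 0·1 + 1·1 + 2·1 + 2·1.
Output[0,1]: The receptive field on the zero-padded input at this output position is [0 0 0 / 1 1 6 / 2 10 9]. Elementwise product with the kernel and sum: 0·-1 + 0·-2 + 0·2 + 1·1 + 6·1 + 10·1 + 9·1.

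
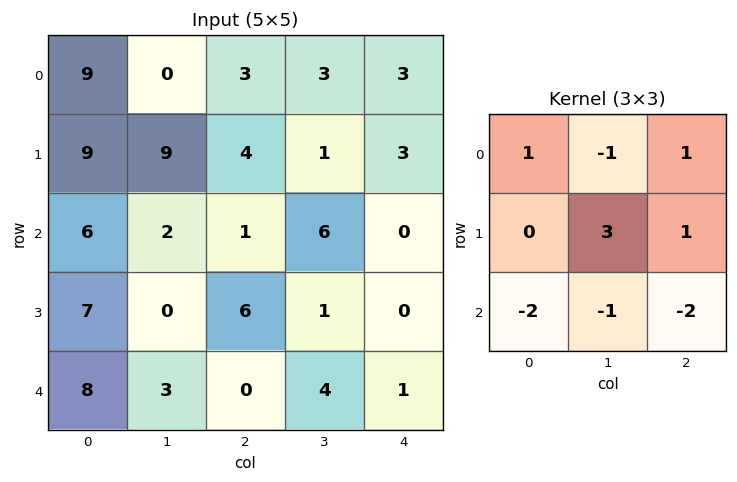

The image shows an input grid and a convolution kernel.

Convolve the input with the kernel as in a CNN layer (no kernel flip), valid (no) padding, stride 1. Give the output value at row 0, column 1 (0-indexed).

The receptive field on the input at this output position is [0 3 3 / 9 4 1 / 2 1 6]. Elementwise product with the kernel and sum: 0·1 + 3·-1 + 3·1 + 4·3 + 1·1 + 2·-2 + 1·-1 + 6·-2.

-4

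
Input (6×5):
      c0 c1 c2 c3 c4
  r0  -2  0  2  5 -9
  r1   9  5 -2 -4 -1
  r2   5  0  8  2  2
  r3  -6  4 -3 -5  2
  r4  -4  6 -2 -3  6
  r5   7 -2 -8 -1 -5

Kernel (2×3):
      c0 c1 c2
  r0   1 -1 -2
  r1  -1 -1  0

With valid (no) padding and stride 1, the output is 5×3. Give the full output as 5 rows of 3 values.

-20 -15 21
3 7 -6
-9 -13 10
-6 13 3
-11 24 -2

Output[0,0]: The receptive field on the input at this output position is [-2 0 2 / 9 5 -2]. Elementwise product with the kernel and sum: -2·1 + 0·-1 + 2·-2 + 9·-1 + 5·-1.
Output[0,1]: The receptive field on the input at this output position is [0 2 5 / 5 -2 -4]. Elementwise product with the kernel and sum: 0·1 + 2·-1 + 5·-2 + 5·-1 + -2·-1.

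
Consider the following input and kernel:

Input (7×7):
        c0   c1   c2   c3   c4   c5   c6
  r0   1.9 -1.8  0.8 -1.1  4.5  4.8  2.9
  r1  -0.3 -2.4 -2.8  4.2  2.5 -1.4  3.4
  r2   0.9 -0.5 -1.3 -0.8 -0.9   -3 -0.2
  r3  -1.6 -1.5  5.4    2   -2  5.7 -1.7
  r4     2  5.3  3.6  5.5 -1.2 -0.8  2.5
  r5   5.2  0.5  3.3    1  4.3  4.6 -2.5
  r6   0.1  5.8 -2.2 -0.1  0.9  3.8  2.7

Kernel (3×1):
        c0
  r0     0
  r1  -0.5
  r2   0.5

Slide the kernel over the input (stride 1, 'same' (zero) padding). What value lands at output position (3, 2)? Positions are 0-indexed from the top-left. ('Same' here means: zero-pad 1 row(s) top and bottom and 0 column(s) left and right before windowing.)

-0.9

The receptive field on the zero-padded input at this output position is [-1.3 / 5.4 / 3.6]. Elementwise product with the kernel and sum: 5.4·-0.5 + 3.6·0.5.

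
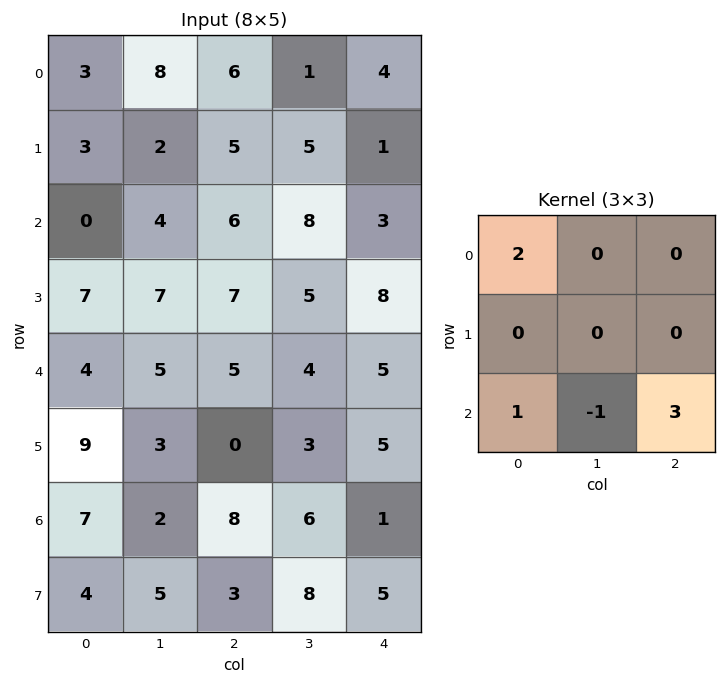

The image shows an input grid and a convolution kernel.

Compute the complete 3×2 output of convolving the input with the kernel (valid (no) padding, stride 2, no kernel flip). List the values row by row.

20 19
14 28
37 15

Output[0,0]: The receptive field on the input at this output position is [3 8 6 / 3 2 5 / 0 4 6]. Elementwise product with the kernel and sum: 3·2 + 0·1 + 4·-1 + 6·3.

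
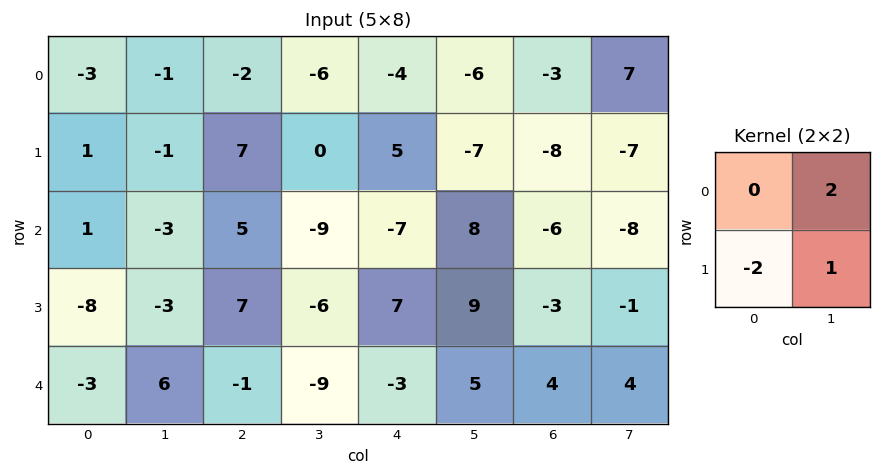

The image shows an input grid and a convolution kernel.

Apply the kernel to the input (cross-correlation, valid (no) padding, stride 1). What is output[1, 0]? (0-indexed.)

-7

The receptive field on the input at this output position is [1 -1 / 1 -3]. Elementwise product with the kernel and sum: -1·2 + 1·-2 + -3·1.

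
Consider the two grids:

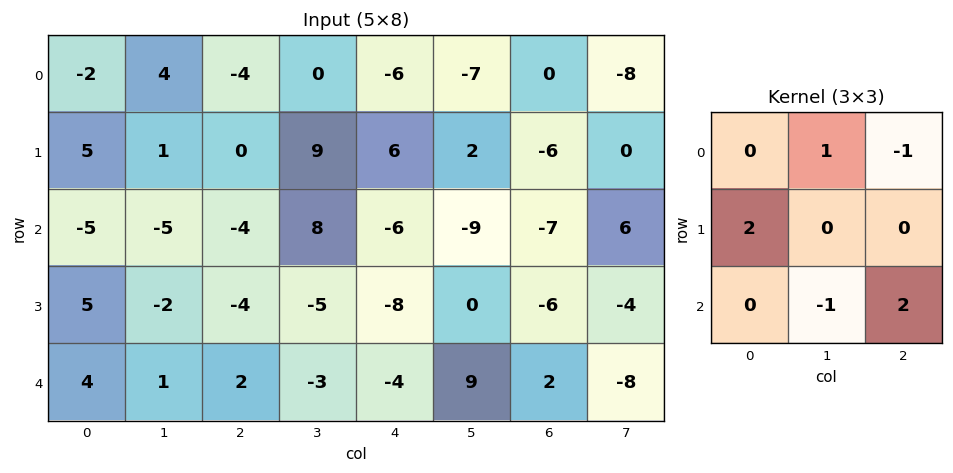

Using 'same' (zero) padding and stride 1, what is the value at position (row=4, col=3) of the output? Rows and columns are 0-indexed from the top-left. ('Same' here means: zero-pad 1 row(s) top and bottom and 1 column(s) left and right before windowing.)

7

The receptive field on the zero-padded input at this output position is [-4 -5 -8 / 2 -3 -4 / 0 0 0]. Elementwise product with the kernel and sum: -5·1 + -8·-1 + 2·2 + 0·-1 + 0·2.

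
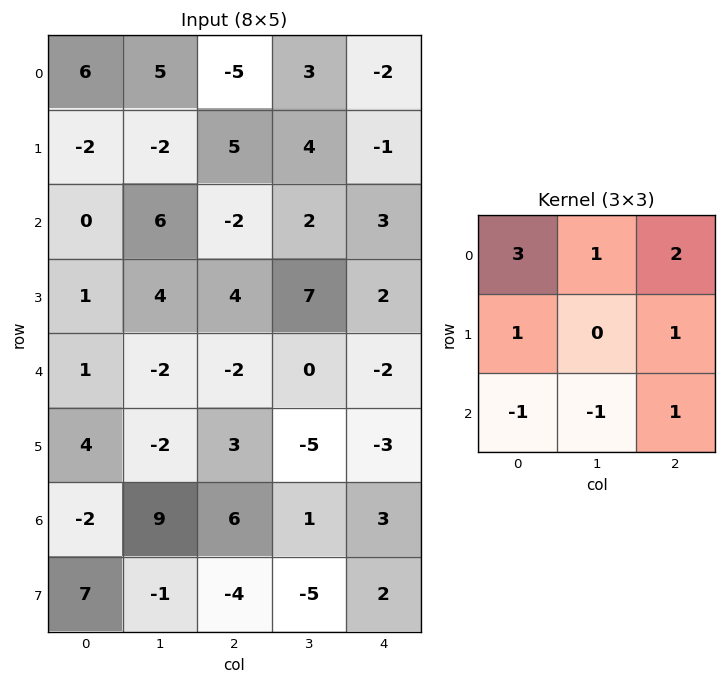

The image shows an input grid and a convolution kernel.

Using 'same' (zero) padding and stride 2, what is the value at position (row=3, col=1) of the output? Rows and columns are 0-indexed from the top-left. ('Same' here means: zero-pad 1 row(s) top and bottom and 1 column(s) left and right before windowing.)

-3

The receptive field on the zero-padded input at this output position is [-2 3 -5 / 9 6 1 / -1 -4 -5]. Elementwise product with the kernel and sum: -2·3 + 3·1 + -5·2 + 9·1 + 1·1 + -1·-1 + -4·-1 + -5·1.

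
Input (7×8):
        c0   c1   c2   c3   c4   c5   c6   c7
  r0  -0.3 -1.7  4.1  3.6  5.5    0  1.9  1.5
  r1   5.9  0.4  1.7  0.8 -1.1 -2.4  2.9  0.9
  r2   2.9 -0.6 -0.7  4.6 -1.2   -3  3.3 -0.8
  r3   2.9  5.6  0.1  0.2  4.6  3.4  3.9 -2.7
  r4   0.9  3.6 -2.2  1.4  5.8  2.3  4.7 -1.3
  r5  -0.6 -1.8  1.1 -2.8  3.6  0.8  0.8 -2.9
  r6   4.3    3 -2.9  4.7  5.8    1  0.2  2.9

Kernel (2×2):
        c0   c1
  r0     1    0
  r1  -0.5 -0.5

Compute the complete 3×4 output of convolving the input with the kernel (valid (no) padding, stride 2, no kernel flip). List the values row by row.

Output[0,0]: The receptive field on the input at this output position is [-0.3 -1.7 / 5.9 0.4]. Elementwise product with the kernel and sum: -0.3·1 + 5.9·-0.5 + 0.4·-0.5.
Output[0,1]: The receptive field on the input at this output position is [4.1 3.6 / 1.7 0.8]. Elementwise product with the kernel and sum: 4.1·1 + 1.7·-0.5 + 0.8·-0.5.

-3.45 2.85 7.25 -0
-1.35 -0.85 -5.2 2.7
2.1 -1.35 3.6 5.75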